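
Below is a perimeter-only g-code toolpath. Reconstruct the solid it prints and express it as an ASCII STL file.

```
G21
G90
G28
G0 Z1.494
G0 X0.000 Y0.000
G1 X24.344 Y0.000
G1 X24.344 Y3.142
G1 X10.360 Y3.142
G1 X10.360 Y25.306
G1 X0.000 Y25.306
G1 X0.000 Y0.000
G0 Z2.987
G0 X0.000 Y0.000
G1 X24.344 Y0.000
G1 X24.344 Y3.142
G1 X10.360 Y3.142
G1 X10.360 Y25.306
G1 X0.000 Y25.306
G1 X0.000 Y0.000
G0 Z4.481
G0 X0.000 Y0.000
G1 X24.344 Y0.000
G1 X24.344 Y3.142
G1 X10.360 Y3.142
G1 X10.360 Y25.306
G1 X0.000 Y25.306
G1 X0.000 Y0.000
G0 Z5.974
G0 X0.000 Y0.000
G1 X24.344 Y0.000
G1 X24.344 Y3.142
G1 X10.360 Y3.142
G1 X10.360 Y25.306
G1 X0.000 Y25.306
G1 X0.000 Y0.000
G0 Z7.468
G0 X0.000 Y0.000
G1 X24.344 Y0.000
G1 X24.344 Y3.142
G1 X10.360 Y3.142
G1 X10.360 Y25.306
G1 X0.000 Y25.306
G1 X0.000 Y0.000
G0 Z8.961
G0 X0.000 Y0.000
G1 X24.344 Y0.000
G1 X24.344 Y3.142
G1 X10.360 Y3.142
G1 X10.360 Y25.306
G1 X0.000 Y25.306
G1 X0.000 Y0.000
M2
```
solid part
  facet normal 0.0000 0.0000 -1.0000
    outer loop
      vertex 24.344 3.142 0.000
      vertex 24.344 0.000 0.000
      vertex 0.000 0.000 0.000
    endloop
  endfacet
  facet normal 0.0000 0.0000 -1.0000
    outer loop
      vertex 10.360 3.142 0.000
      vertex 24.344 3.142 0.000
      vertex 0.000 0.000 0.000
    endloop
  endfacet
  facet normal 0.0000 0.0000 -1.0000
    outer loop
      vertex 10.360 25.306 0.000
      vertex 10.360 3.142 0.000
      vertex 0.000 0.000 0.000
    endloop
  endfacet
  facet normal 0.0000 0.0000 -1.0000
    outer loop
      vertex 0.000 25.306 0.000
      vertex 10.360 25.306 0.000
      vertex 0.000 0.000 0.000
    endloop
  endfacet
  facet normal 0.0000 0.0000 1.0000
    outer loop
      vertex 0.000 0.000 8.961
      vertex 24.344 0.000 8.961
      vertex 24.344 3.142 8.961
    endloop
  endfacet
  facet normal 0.0000 0.0000 1.0000
    outer loop
      vertex 0.000 0.000 8.961
      vertex 24.344 3.142 8.961
      vertex 10.360 3.142 8.961
    endloop
  endfacet
  facet normal 0.0000 0.0000 1.0000
    outer loop
      vertex 0.000 0.000 8.961
      vertex 10.360 3.142 8.961
      vertex 10.360 25.306 8.961
    endloop
  endfacet
  facet normal 0.0000 0.0000 1.0000
    outer loop
      vertex 0.000 0.000 8.961
      vertex 10.360 25.306 8.961
      vertex 0.000 25.306 8.961
    endloop
  endfacet
  facet normal 0.0000 -1.0000 0.0000
    outer loop
      vertex 0.000 0.000 0.000
      vertex 24.344 0.000 0.000
      vertex 24.344 0.000 8.961
    endloop
  endfacet
  facet normal 0.0000 -1.0000 0.0000
    outer loop
      vertex 0.000 0.000 0.000
      vertex 24.344 0.000 8.961
      vertex 0.000 0.000 8.961
    endloop
  endfacet
  facet normal 1.0000 0.0000 0.0000
    outer loop
      vertex 24.344 0.000 0.000
      vertex 24.344 3.142 0.000
      vertex 24.344 3.142 8.961
    endloop
  endfacet
  facet normal 1.0000 0.0000 0.0000
    outer loop
      vertex 24.344 0.000 0.000
      vertex 24.344 3.142 8.961
      vertex 24.344 0.000 8.961
    endloop
  endfacet
  facet normal 0.0000 1.0000 0.0000
    outer loop
      vertex 24.344 3.142 0.000
      vertex 10.360 3.142 0.000
      vertex 10.360 3.142 8.961
    endloop
  endfacet
  facet normal 0.0000 1.0000 0.0000
    outer loop
      vertex 24.344 3.142 0.000
      vertex 10.360 3.142 8.961
      vertex 24.344 3.142 8.961
    endloop
  endfacet
  facet normal 1.0000 0.0000 0.0000
    outer loop
      vertex 10.360 3.142 0.000
      vertex 10.360 25.306 0.000
      vertex 10.360 25.306 8.961
    endloop
  endfacet
  facet normal 1.0000 0.0000 0.0000
    outer loop
      vertex 10.360 3.142 0.000
      vertex 10.360 25.306 8.961
      vertex 10.360 3.142 8.961
    endloop
  endfacet
  facet normal 0.0000 1.0000 0.0000
    outer loop
      vertex 10.360 25.306 0.000
      vertex 0.000 25.306 0.000
      vertex 0.000 25.306 8.961
    endloop
  endfacet
  facet normal 0.0000 1.0000 0.0000
    outer loop
      vertex 10.360 25.306 0.000
      vertex 0.000 25.306 8.961
      vertex 10.360 25.306 8.961
    endloop
  endfacet
  facet normal -1.0000 0.0000 0.0000
    outer loop
      vertex 0.000 25.306 0.000
      vertex 0.000 0.000 0.000
      vertex 0.000 0.000 8.961
    endloop
  endfacet
  facet normal -1.0000 0.0000 0.0000
    outer loop
      vertex 0.000 25.306 0.000
      vertex 0.000 0.000 8.961
      vertex 0.000 25.306 8.961
    endloop
  endfacet
endsolid part

The G0 Z moves step by Δz≈1.494 mm. Every layer's G1 loop is the same polygon, so the solid is a straight extrusion of it from z=0 to z≈8.96. Closing with flat bottom and top caps and triangulating gives 20 facets — an L-shaped prism: outer 24.3 × 25.3 mm, arm thicknesses ≈ 3.14 mm (horizontal) and 10.4 mm (vertical), extruded 8.96 mm in z.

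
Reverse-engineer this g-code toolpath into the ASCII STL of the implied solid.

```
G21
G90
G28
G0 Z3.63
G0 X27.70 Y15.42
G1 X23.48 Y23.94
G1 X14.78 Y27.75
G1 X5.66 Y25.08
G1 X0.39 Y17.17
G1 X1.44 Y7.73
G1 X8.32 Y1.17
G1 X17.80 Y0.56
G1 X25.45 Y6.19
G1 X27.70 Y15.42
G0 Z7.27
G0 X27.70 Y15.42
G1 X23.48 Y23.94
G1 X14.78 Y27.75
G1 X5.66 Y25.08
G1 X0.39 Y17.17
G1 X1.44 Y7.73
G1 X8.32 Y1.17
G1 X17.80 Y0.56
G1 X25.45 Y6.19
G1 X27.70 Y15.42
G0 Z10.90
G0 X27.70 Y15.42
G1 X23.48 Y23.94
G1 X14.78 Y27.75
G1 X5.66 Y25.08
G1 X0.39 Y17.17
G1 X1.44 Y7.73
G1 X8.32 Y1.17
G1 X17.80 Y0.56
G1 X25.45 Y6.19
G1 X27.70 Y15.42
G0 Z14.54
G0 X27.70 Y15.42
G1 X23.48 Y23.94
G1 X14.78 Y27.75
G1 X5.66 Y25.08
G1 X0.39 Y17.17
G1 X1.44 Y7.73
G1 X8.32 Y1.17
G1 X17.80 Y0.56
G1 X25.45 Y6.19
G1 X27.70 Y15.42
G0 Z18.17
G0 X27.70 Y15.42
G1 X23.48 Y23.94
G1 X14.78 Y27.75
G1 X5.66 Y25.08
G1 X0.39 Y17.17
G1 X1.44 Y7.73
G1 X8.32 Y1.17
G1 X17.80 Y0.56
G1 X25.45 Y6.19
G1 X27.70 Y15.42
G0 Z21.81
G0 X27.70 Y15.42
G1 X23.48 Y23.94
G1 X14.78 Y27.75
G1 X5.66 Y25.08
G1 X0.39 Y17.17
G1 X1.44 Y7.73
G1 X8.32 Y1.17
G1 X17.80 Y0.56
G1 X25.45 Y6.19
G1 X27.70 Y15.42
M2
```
solid part
  facet normal 0.0000 0.0000 -1.0000
    outer loop
      vertex 14.78 27.75 0.00
      vertex 23.48 23.94 0.00
      vertex 27.70 15.42 0.00
    endloop
  endfacet
  facet normal 0.0000 0.0000 -1.0000
    outer loop
      vertex 5.66 25.08 0.00
      vertex 14.78 27.75 0.00
      vertex 27.70 15.42 0.00
    endloop
  endfacet
  facet normal 0.0000 0.0000 -1.0000
    outer loop
      vertex 0.39 17.17 0.00
      vertex 5.66 25.08 0.00
      vertex 27.70 15.42 0.00
    endloop
  endfacet
  facet normal 0.0000 0.0000 -1.0000
    outer loop
      vertex 1.44 7.73 0.00
      vertex 0.39 17.17 0.00
      vertex 27.70 15.42 0.00
    endloop
  endfacet
  facet normal 0.0000 0.0000 -1.0000
    outer loop
      vertex 8.32 1.17 0.00
      vertex 1.44 7.73 0.00
      vertex 27.70 15.42 0.00
    endloop
  endfacet
  facet normal 0.0000 0.0000 -1.0000
    outer loop
      vertex 17.80 0.56 0.00
      vertex 8.32 1.17 0.00
      vertex 27.70 15.42 0.00
    endloop
  endfacet
  facet normal 0.0000 0.0000 -1.0000
    outer loop
      vertex 25.45 6.19 0.00
      vertex 17.80 0.56 0.00
      vertex 27.70 15.42 0.00
    endloop
  endfacet
  facet normal 0.0000 0.0000 1.0000
    outer loop
      vertex 27.70 15.42 21.81
      vertex 23.48 23.94 21.81
      vertex 14.78 27.75 21.81
    endloop
  endfacet
  facet normal 0.0000 0.0000 1.0000
    outer loop
      vertex 27.70 15.42 21.81
      vertex 14.78 27.75 21.81
      vertex 5.66 25.08 21.81
    endloop
  endfacet
  facet normal 0.0000 0.0000 1.0000
    outer loop
      vertex 27.70 15.42 21.81
      vertex 5.66 25.08 21.81
      vertex 0.39 17.17 21.81
    endloop
  endfacet
  facet normal 0.0000 0.0000 1.0000
    outer loop
      vertex 27.70 15.42 21.81
      vertex 0.39 17.17 21.81
      vertex 1.44 7.73 21.81
    endloop
  endfacet
  facet normal 0.0000 0.0000 1.0000
    outer loop
      vertex 27.70 15.42 21.81
      vertex 1.44 7.73 21.81
      vertex 8.32 1.17 21.81
    endloop
  endfacet
  facet normal 0.0000 0.0000 1.0000
    outer loop
      vertex 27.70 15.42 21.81
      vertex 8.32 1.17 21.81
      vertex 17.80 0.56 21.81
    endloop
  endfacet
  facet normal 0.0000 0.0000 1.0000
    outer loop
      vertex 27.70 15.42 21.81
      vertex 17.80 0.56 21.81
      vertex 25.45 6.19 21.81
    endloop
  endfacet
  facet normal 0.8961 0.4438 0.0000
    outer loop
      vertex 27.70 15.42 0.00
      vertex 23.48 23.94 0.00
      vertex 23.48 23.94 21.81
    endloop
  endfacet
  facet normal 0.8961 0.4438 0.0000
    outer loop
      vertex 27.70 15.42 0.00
      vertex 23.48 23.94 21.81
      vertex 27.70 15.42 21.81
    endloop
  endfacet
  facet normal 0.4012 0.9160 0.0000
    outer loop
      vertex 23.48 23.94 0.00
      vertex 14.78 27.75 0.00
      vertex 14.78 27.75 21.81
    endloop
  endfacet
  facet normal 0.4012 0.9160 0.0000
    outer loop
      vertex 23.48 23.94 0.00
      vertex 14.78 27.75 21.81
      vertex 23.48 23.94 21.81
    endloop
  endfacet
  facet normal -0.2810 0.9597 0.0000
    outer loop
      vertex 14.78 27.75 0.00
      vertex 5.66 25.08 0.00
      vertex 5.66 25.08 21.81
    endloop
  endfacet
  facet normal -0.2810 0.9597 0.0000
    outer loop
      vertex 14.78 27.75 0.00
      vertex 5.66 25.08 21.81
      vertex 14.78 27.75 21.81
    endloop
  endfacet
  facet normal -0.8322 0.5545 0.0000
    outer loop
      vertex 5.66 25.08 0.00
      vertex 0.39 17.17 0.00
      vertex 0.39 17.17 21.81
    endloop
  endfacet
  facet normal -0.8322 0.5545 0.0000
    outer loop
      vertex 5.66 25.08 0.00
      vertex 0.39 17.17 21.81
      vertex 5.66 25.08 21.81
    endloop
  endfacet
  facet normal -0.9939 -0.1105 0.0000
    outer loop
      vertex 0.39 17.17 0.00
      vertex 1.44 7.73 0.00
      vertex 1.44 7.73 21.81
    endloop
  endfacet
  facet normal -0.9939 -0.1105 0.0000
    outer loop
      vertex 0.39 17.17 0.00
      vertex 1.44 7.73 21.81
      vertex 0.39 17.17 21.81
    endloop
  endfacet
  facet normal -0.6901 -0.7237 0.0000
    outer loop
      vertex 1.44 7.73 0.00
      vertex 8.32 1.17 0.00
      vertex 8.32 1.17 21.81
    endloop
  endfacet
  facet normal -0.6901 -0.7237 0.0000
    outer loop
      vertex 1.44 7.73 0.00
      vertex 8.32 1.17 21.81
      vertex 1.44 7.73 21.81
    endloop
  endfacet
  facet normal -0.0642 -0.9979 0.0000
    outer loop
      vertex 8.32 1.17 0.00
      vertex 17.80 0.56 0.00
      vertex 17.80 0.56 21.81
    endloop
  endfacet
  facet normal -0.0642 -0.9979 0.0000
    outer loop
      vertex 8.32 1.17 0.00
      vertex 17.80 0.56 21.81
      vertex 8.32 1.17 21.81
    endloop
  endfacet
  facet normal 0.5927 -0.8054 0.0000
    outer loop
      vertex 17.80 0.56 0.00
      vertex 25.45 6.19 0.00
      vertex 25.45 6.19 21.81
    endloop
  endfacet
  facet normal 0.5927 -0.8054 0.0000
    outer loop
      vertex 17.80 0.56 0.00
      vertex 25.45 6.19 21.81
      vertex 17.80 0.56 21.81
    endloop
  endfacet
  facet normal 0.9715 -0.2368 0.0000
    outer loop
      vertex 25.45 6.19 0.00
      vertex 27.70 15.42 0.00
      vertex 27.70 15.42 21.81
    endloop
  endfacet
  facet normal 0.9715 -0.2368 0.0000
    outer loop
      vertex 25.45 6.19 0.00
      vertex 27.70 15.42 21.81
      vertex 25.45 6.19 21.81
    endloop
  endfacet
endsolid part

The G0 Z moves step by Δz≈3.63 mm. Every layer's G1 loop is the same polygon, so the solid is a straight extrusion of it from z=0 to z≈21.8. Closing with flat bottom and top caps and triangulating gives 32 facets — a regular 9-sided prism (a cylinder approximated with 9 flat sides), circumscribed radius ≈ 13.9 mm, height ≈ 21.8 mm.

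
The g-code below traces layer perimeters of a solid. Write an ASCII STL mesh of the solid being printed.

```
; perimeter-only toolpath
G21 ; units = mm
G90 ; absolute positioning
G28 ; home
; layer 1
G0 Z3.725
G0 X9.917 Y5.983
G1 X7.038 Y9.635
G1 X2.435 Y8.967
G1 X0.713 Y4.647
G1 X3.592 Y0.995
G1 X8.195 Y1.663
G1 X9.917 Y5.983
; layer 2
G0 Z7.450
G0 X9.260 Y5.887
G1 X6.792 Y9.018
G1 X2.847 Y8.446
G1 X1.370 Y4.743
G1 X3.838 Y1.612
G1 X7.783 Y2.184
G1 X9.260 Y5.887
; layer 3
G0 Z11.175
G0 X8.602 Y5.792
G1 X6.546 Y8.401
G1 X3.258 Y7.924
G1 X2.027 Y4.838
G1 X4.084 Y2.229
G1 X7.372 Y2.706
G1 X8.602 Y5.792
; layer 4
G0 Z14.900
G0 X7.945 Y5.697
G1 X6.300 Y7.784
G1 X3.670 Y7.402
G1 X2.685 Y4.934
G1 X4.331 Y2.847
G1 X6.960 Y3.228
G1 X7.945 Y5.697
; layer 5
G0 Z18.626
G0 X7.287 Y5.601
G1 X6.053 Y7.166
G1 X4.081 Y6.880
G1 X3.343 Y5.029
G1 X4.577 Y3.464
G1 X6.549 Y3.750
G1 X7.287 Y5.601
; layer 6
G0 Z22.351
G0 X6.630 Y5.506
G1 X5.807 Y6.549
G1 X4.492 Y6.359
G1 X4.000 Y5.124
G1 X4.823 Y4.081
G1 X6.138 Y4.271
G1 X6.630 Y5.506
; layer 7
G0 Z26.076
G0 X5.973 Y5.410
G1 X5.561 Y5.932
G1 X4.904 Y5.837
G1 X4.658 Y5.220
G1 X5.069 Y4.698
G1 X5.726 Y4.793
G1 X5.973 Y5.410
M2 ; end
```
solid part
  facet normal 0.0000 0.0000 -1.0000
    outer loop
      vertex 2.024 9.489 0.000
      vertex 7.284 10.252 0.000
      vertex 10.575 6.078 0.000
    endloop
  endfacet
  facet normal 0.0000 0.0000 -1.0000
    outer loop
      vertex 0.055 4.552 0.000
      vertex 2.024 9.489 0.000
      vertex 10.575 6.078 0.000
    endloop
  endfacet
  facet normal 0.0000 0.0000 -1.0000
    outer loop
      vertex 3.346 0.378 0.000
      vertex 0.055 4.552 0.000
      vertex 10.575 6.078 0.000
    endloop
  endfacet
  facet normal 0.0000 0.0000 -1.0000
    outer loop
      vertex 8.606 1.141 0.000
      vertex 3.346 0.378 0.000
      vertex 10.575 6.078 0.000
    endloop
  endfacet
  facet normal 0.7761 0.6119 0.1526
    outer loop
      vertex 10.575 6.078 0.000
      vertex 7.284 10.252 0.000
      vertex 5.315 5.315 29.801
    endloop
  endfacet
  facet normal -0.1419 0.9780 0.1527
    outer loop
      vertex 7.284 10.252 0.000
      vertex 2.024 9.489 0.000
      vertex 5.315 5.315 29.801
    endloop
  endfacet
  facet normal -0.9180 0.3661 0.1527
    outer loop
      vertex 2.024 9.489 0.000
      vertex 0.055 4.552 0.000
      vertex 5.315 5.315 29.801
    endloop
  endfacet
  facet normal -0.7761 -0.6119 0.1526
    outer loop
      vertex 0.055 4.552 0.000
      vertex 3.346 0.378 0.000
      vertex 5.315 5.315 29.801
    endloop
  endfacet
  facet normal 0.1419 -0.9780 0.1527
    outer loop
      vertex 3.346 0.378 0.000
      vertex 8.606 1.141 0.000
      vertex 5.315 5.315 29.801
    endloop
  endfacet
  facet normal 0.9180 -0.3661 0.1527
    outer loop
      vertex 8.606 1.141 0.000
      vertex 10.575 6.078 0.000
      vertex 5.315 5.315 29.801
    endloop
  endfacet
endsolid part

The G0 Z moves step by Δz≈3.725 mm. The G1 loops shrink linearly with z, so the solid tapers from its base footprint up to z≈29.8. Closing with a flat bottom cap and the tapered top and triangulating gives 10 facets — a regular 6-sided pyramid, base circumscribed radius ≈ 5.32 mm, apex at z ≈ 29.8 mm.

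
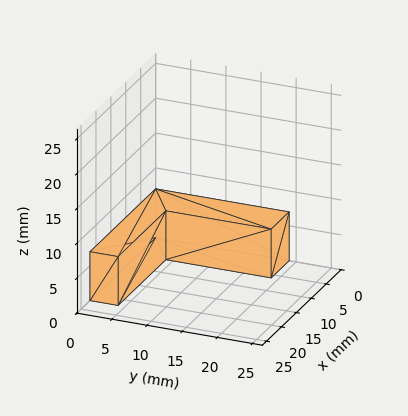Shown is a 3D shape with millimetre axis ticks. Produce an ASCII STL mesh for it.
Reading the render: the shape is an L-shaped prism: outer 22 × 19 mm, arm thicknesses ≈ 4 mm (horizontal) and 6 mm (vertical), extruded 7 mm in z (dimensions read to the nearest mm from the axis ticks). For the STL, each face is triangulated and given an outward normal.

solid part
  facet normal 0.0000 0.0000 -1.0000
    outer loop
      vertex 22.000 4.000 0.000
      vertex 22.000 0.000 0.000
      vertex 0.000 0.000 0.000
    endloop
  endfacet
  facet normal 0.0000 0.0000 -1.0000
    outer loop
      vertex 6.000 4.000 0.000
      vertex 22.000 4.000 0.000
      vertex 0.000 0.000 0.000
    endloop
  endfacet
  facet normal 0.0000 0.0000 -1.0000
    outer loop
      vertex 6.000 19.000 0.000
      vertex 6.000 4.000 0.000
      vertex 0.000 0.000 0.000
    endloop
  endfacet
  facet normal 0.0000 0.0000 -1.0000
    outer loop
      vertex 0.000 19.000 0.000
      vertex 6.000 19.000 0.000
      vertex 0.000 0.000 0.000
    endloop
  endfacet
  facet normal 0.0000 0.0000 1.0000
    outer loop
      vertex 0.000 0.000 7.000
      vertex 22.000 0.000 7.000
      vertex 22.000 4.000 7.000
    endloop
  endfacet
  facet normal 0.0000 0.0000 1.0000
    outer loop
      vertex 0.000 0.000 7.000
      vertex 22.000 4.000 7.000
      vertex 6.000 4.000 7.000
    endloop
  endfacet
  facet normal 0.0000 0.0000 1.0000
    outer loop
      vertex 0.000 0.000 7.000
      vertex 6.000 4.000 7.000
      vertex 6.000 19.000 7.000
    endloop
  endfacet
  facet normal 0.0000 0.0000 1.0000
    outer loop
      vertex 0.000 0.000 7.000
      vertex 6.000 19.000 7.000
      vertex 0.000 19.000 7.000
    endloop
  endfacet
  facet normal 0.0000 -1.0000 0.0000
    outer loop
      vertex 0.000 0.000 0.000
      vertex 22.000 0.000 0.000
      vertex 22.000 0.000 7.000
    endloop
  endfacet
  facet normal 0.0000 -1.0000 0.0000
    outer loop
      vertex 0.000 0.000 0.000
      vertex 22.000 0.000 7.000
      vertex 0.000 0.000 7.000
    endloop
  endfacet
  facet normal 1.0000 0.0000 0.0000
    outer loop
      vertex 22.000 0.000 0.000
      vertex 22.000 4.000 0.000
      vertex 22.000 4.000 7.000
    endloop
  endfacet
  facet normal 1.0000 0.0000 0.0000
    outer loop
      vertex 22.000 0.000 0.000
      vertex 22.000 4.000 7.000
      vertex 22.000 0.000 7.000
    endloop
  endfacet
  facet normal 0.0000 1.0000 0.0000
    outer loop
      vertex 22.000 4.000 0.000
      vertex 6.000 4.000 0.000
      vertex 6.000 4.000 7.000
    endloop
  endfacet
  facet normal 0.0000 1.0000 0.0000
    outer loop
      vertex 22.000 4.000 0.000
      vertex 6.000 4.000 7.000
      vertex 22.000 4.000 7.000
    endloop
  endfacet
  facet normal 1.0000 0.0000 0.0000
    outer loop
      vertex 6.000 4.000 0.000
      vertex 6.000 19.000 0.000
      vertex 6.000 19.000 7.000
    endloop
  endfacet
  facet normal 1.0000 0.0000 0.0000
    outer loop
      vertex 6.000 4.000 0.000
      vertex 6.000 19.000 7.000
      vertex 6.000 4.000 7.000
    endloop
  endfacet
  facet normal 0.0000 1.0000 0.0000
    outer loop
      vertex 6.000 19.000 0.000
      vertex 0.000 19.000 0.000
      vertex 0.000 19.000 7.000
    endloop
  endfacet
  facet normal 0.0000 1.0000 0.0000
    outer loop
      vertex 6.000 19.000 0.000
      vertex 0.000 19.000 7.000
      vertex 6.000 19.000 7.000
    endloop
  endfacet
  facet normal -1.0000 0.0000 0.0000
    outer loop
      vertex 0.000 19.000 0.000
      vertex 0.000 0.000 0.000
      vertex 0.000 0.000 7.000
    endloop
  endfacet
  facet normal -1.0000 0.0000 0.0000
    outer loop
      vertex 0.000 19.000 0.000
      vertex 0.000 0.000 7.000
      vertex 0.000 19.000 7.000
    endloop
  endfacet
endsolid part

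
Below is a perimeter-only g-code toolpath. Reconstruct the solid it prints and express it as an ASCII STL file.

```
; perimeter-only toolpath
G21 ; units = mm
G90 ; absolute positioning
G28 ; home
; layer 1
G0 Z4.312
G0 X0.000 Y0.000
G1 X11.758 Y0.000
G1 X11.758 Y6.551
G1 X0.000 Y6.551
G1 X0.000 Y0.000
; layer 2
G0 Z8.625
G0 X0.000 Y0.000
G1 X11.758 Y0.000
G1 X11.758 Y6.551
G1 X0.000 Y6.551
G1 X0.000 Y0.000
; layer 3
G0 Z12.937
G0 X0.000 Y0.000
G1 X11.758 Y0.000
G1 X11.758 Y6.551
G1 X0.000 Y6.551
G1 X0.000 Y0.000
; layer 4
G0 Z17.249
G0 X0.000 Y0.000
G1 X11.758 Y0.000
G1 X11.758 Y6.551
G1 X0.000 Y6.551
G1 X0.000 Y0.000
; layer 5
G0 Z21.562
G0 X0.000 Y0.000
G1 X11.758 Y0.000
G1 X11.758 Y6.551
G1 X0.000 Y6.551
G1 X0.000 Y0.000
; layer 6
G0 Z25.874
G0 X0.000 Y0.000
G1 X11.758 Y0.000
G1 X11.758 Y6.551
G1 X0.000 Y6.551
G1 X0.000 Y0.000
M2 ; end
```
solid part
  facet normal 0.0000 0.0000 -1.0000
    outer loop
      vertex 11.758 6.551 0.000
      vertex 11.758 0.000 0.000
      vertex 0.000 0.000 0.000
    endloop
  endfacet
  facet normal 0.0000 0.0000 -1.0000
    outer loop
      vertex 0.000 6.551 0.000
      vertex 11.758 6.551 0.000
      vertex 0.000 0.000 0.000
    endloop
  endfacet
  facet normal 0.0000 0.0000 1.0000
    outer loop
      vertex 0.000 0.000 25.874
      vertex 11.758 0.000 25.874
      vertex 11.758 6.551 25.874
    endloop
  endfacet
  facet normal 0.0000 0.0000 1.0000
    outer loop
      vertex 0.000 0.000 25.874
      vertex 11.758 6.551 25.874
      vertex 0.000 6.551 25.874
    endloop
  endfacet
  facet normal 0.0000 -1.0000 0.0000
    outer loop
      vertex 0.000 0.000 0.000
      vertex 11.758 0.000 0.000
      vertex 11.758 0.000 25.874
    endloop
  endfacet
  facet normal 0.0000 -1.0000 0.0000
    outer loop
      vertex 0.000 0.000 0.000
      vertex 11.758 0.000 25.874
      vertex 0.000 0.000 25.874
    endloop
  endfacet
  facet normal 0.0000 1.0000 0.0000
    outer loop
      vertex 11.758 6.551 25.874
      vertex 11.758 6.551 0.000
      vertex 0.000 6.551 0.000
    endloop
  endfacet
  facet normal 0.0000 1.0000 0.0000
    outer loop
      vertex 0.000 6.551 25.874
      vertex 11.758 6.551 25.874
      vertex 0.000 6.551 0.000
    endloop
  endfacet
  facet normal -1.0000 0.0000 0.0000
    outer loop
      vertex 0.000 6.551 25.874
      vertex 0.000 6.551 0.000
      vertex 0.000 0.000 0.000
    endloop
  endfacet
  facet normal -1.0000 0.0000 0.0000
    outer loop
      vertex 0.000 0.000 25.874
      vertex 0.000 6.551 25.874
      vertex 0.000 0.000 0.000
    endloop
  endfacet
  facet normal 1.0000 0.0000 0.0000
    outer loop
      vertex 11.758 0.000 0.000
      vertex 11.758 6.551 0.000
      vertex 11.758 6.551 25.874
    endloop
  endfacet
  facet normal 1.0000 0.0000 0.0000
    outer loop
      vertex 11.758 0.000 0.000
      vertex 11.758 6.551 25.874
      vertex 11.758 0.000 25.874
    endloop
  endfacet
endsolid part

The G0 Z moves step by Δz≈4.312 mm. Every layer's G1 loop is the same polygon, so the solid is a straight extrusion of it from z=0 to z≈25.9. Closing with flat bottom and top caps and triangulating gives 12 facets — a rectangular box, roughly 11.8 × 6.55 mm footprint and 25.9 mm tall.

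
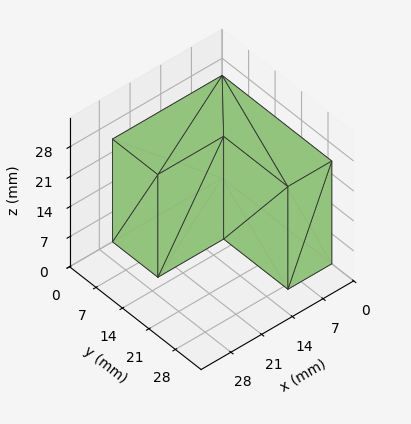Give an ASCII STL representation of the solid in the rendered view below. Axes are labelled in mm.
Reading the render: the shape is an L-shaped prism: outer 25 × 29 mm, arm thicknesses ≈ 12 mm (horizontal) and 10 mm (vertical), extruded 24 mm in z (dimensions read to the nearest mm from the axis ticks). For the STL, each face is triangulated and given an outward normal.

solid part
  facet normal 0.0000 0.0000 -1.0000
    outer loop
      vertex 25.00 12.00 0.00
      vertex 25.00 0.00 0.00
      vertex 0.00 0.00 0.00
    endloop
  endfacet
  facet normal 0.0000 0.0000 -1.0000
    outer loop
      vertex 10.00 12.00 0.00
      vertex 25.00 12.00 0.00
      vertex 0.00 0.00 0.00
    endloop
  endfacet
  facet normal 0.0000 0.0000 -1.0000
    outer loop
      vertex 10.00 29.00 0.00
      vertex 10.00 12.00 0.00
      vertex 0.00 0.00 0.00
    endloop
  endfacet
  facet normal 0.0000 0.0000 -1.0000
    outer loop
      vertex 0.00 29.00 0.00
      vertex 10.00 29.00 0.00
      vertex 0.00 0.00 0.00
    endloop
  endfacet
  facet normal 0.0000 0.0000 1.0000
    outer loop
      vertex 0.00 0.00 24.00
      vertex 25.00 0.00 24.00
      vertex 25.00 12.00 24.00
    endloop
  endfacet
  facet normal 0.0000 0.0000 1.0000
    outer loop
      vertex 0.00 0.00 24.00
      vertex 25.00 12.00 24.00
      vertex 10.00 12.00 24.00
    endloop
  endfacet
  facet normal 0.0000 0.0000 1.0000
    outer loop
      vertex 0.00 0.00 24.00
      vertex 10.00 12.00 24.00
      vertex 10.00 29.00 24.00
    endloop
  endfacet
  facet normal 0.0000 0.0000 1.0000
    outer loop
      vertex 0.00 0.00 24.00
      vertex 10.00 29.00 24.00
      vertex 0.00 29.00 24.00
    endloop
  endfacet
  facet normal 0.0000 -1.0000 0.0000
    outer loop
      vertex 0.00 0.00 0.00
      vertex 25.00 0.00 0.00
      vertex 25.00 0.00 24.00
    endloop
  endfacet
  facet normal 0.0000 -1.0000 0.0000
    outer loop
      vertex 0.00 0.00 0.00
      vertex 25.00 0.00 24.00
      vertex 0.00 0.00 24.00
    endloop
  endfacet
  facet normal 1.0000 0.0000 0.0000
    outer loop
      vertex 25.00 0.00 0.00
      vertex 25.00 12.00 0.00
      vertex 25.00 12.00 24.00
    endloop
  endfacet
  facet normal 1.0000 0.0000 0.0000
    outer loop
      vertex 25.00 0.00 0.00
      vertex 25.00 12.00 24.00
      vertex 25.00 0.00 24.00
    endloop
  endfacet
  facet normal 0.0000 1.0000 0.0000
    outer loop
      vertex 25.00 12.00 0.00
      vertex 10.00 12.00 0.00
      vertex 10.00 12.00 24.00
    endloop
  endfacet
  facet normal 0.0000 1.0000 0.0000
    outer loop
      vertex 25.00 12.00 0.00
      vertex 10.00 12.00 24.00
      vertex 25.00 12.00 24.00
    endloop
  endfacet
  facet normal 1.0000 0.0000 0.0000
    outer loop
      vertex 10.00 12.00 0.00
      vertex 10.00 29.00 0.00
      vertex 10.00 29.00 24.00
    endloop
  endfacet
  facet normal 1.0000 0.0000 0.0000
    outer loop
      vertex 10.00 12.00 0.00
      vertex 10.00 29.00 24.00
      vertex 10.00 12.00 24.00
    endloop
  endfacet
  facet normal 0.0000 1.0000 0.0000
    outer loop
      vertex 10.00 29.00 0.00
      vertex 0.00 29.00 0.00
      vertex 0.00 29.00 24.00
    endloop
  endfacet
  facet normal 0.0000 1.0000 0.0000
    outer loop
      vertex 10.00 29.00 0.00
      vertex 0.00 29.00 24.00
      vertex 10.00 29.00 24.00
    endloop
  endfacet
  facet normal -1.0000 0.0000 0.0000
    outer loop
      vertex 0.00 29.00 0.00
      vertex 0.00 0.00 0.00
      vertex 0.00 0.00 24.00
    endloop
  endfacet
  facet normal -1.0000 0.0000 0.0000
    outer loop
      vertex 0.00 29.00 0.00
      vertex 0.00 0.00 24.00
      vertex 0.00 29.00 24.00
    endloop
  endfacet
endsolid part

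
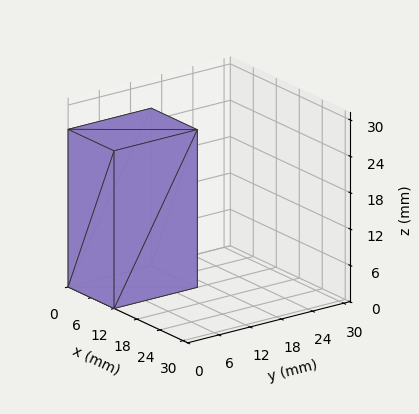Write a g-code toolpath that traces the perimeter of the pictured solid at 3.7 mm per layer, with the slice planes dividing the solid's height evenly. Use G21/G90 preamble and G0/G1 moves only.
Reading the render: the shape is a rectangular box, roughly 12 × 16 mm footprint and 26 mm tall (dimensions read to the nearest mm from the axis ticks). For the g-code, the solid's height is divided into equal slices at the stated Δz and each level perimeter traced with G1 moves after a G0 lift.

; perimeter-only toolpath
G21 ; units = mm
G90 ; absolute positioning
G28 ; home
; layer 1
G0 Z3.7
G0 X0.0 Y0.0
G1 X12.0 Y0.0
G1 X12.0 Y16.0
G1 X0.0 Y16.0
G1 X0.0 Y0.0
; layer 2
G0 Z7.4
G0 X0.0 Y0.0
G1 X12.0 Y0.0
G1 X12.0 Y16.0
G1 X0.0 Y16.0
G1 X0.0 Y0.0
; layer 3
G0 Z11.1
G0 X0.0 Y0.0
G1 X12.0 Y0.0
G1 X12.0 Y16.0
G1 X0.0 Y16.0
G1 X0.0 Y0.0
; layer 4
G0 Z14.9
G0 X0.0 Y0.0
G1 X12.0 Y0.0
G1 X12.0 Y16.0
G1 X0.0 Y16.0
G1 X0.0 Y0.0
; layer 5
G0 Z18.6
G0 X0.0 Y0.0
G1 X12.0 Y0.0
G1 X12.0 Y16.0
G1 X0.0 Y16.0
G1 X0.0 Y0.0
; layer 6
G0 Z22.3
G0 X0.0 Y0.0
G1 X12.0 Y0.0
G1 X12.0 Y16.0
G1 X0.0 Y16.0
G1 X0.0 Y0.0
; layer 7
G0 Z26.0
G0 X0.0 Y0.0
G1 X12.0 Y0.0
G1 X12.0 Y16.0
G1 X0.0 Y16.0
G1 X0.0 Y0.0
M2 ; end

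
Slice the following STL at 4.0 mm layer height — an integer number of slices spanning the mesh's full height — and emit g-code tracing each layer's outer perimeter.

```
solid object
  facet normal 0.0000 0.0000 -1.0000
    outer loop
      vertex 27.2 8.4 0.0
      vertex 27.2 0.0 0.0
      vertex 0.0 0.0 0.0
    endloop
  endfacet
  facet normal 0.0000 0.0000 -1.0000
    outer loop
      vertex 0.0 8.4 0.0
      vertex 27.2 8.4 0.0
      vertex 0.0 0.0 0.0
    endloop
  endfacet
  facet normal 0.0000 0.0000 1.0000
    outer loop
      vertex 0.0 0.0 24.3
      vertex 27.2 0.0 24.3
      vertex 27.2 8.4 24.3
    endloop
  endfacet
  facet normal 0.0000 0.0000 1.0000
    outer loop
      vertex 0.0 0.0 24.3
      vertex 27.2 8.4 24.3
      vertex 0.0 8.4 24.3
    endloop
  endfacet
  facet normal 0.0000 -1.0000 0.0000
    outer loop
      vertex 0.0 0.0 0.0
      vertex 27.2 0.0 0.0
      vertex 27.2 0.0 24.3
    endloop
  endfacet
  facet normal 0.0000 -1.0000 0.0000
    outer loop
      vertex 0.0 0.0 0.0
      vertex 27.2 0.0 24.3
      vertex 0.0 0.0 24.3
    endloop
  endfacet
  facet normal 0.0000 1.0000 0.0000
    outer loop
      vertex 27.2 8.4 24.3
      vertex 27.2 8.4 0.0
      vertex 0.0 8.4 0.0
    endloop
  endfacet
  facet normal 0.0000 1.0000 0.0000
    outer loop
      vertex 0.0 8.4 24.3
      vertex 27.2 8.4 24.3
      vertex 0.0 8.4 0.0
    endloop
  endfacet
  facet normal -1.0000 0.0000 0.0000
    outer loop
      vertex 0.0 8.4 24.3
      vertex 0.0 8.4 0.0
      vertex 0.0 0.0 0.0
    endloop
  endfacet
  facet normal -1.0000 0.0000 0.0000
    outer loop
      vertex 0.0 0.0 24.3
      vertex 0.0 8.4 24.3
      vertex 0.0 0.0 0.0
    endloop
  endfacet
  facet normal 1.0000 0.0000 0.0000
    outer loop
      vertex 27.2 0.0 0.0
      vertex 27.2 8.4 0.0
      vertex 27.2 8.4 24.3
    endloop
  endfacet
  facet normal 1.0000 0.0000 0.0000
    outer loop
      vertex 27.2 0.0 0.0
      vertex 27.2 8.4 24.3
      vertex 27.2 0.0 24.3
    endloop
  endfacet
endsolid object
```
; perimeter-only toolpath
G21 ; units = mm
G90 ; absolute positioning
G28 ; home
; layer 1
G0 Z4.0
G0 X0.0 Y0.0
G1 X27.2 Y0.0
G1 X27.2 Y8.4
G1 X0.0 Y8.4
G1 X0.0 Y0.0
; layer 2
G0 Z8.1
G0 X0.0 Y0.0
G1 X27.2 Y0.0
G1 X27.2 Y8.4
G1 X0.0 Y8.4
G1 X0.0 Y0.0
; layer 3
G0 Z12.1
G0 X0.0 Y0.0
G1 X27.2 Y0.0
G1 X27.2 Y8.4
G1 X0.0 Y8.4
G1 X0.0 Y0.0
; layer 4
G0 Z16.2
G0 X0.0 Y0.0
G1 X27.2 Y0.0
G1 X27.2 Y8.4
G1 X0.0 Y8.4
G1 X0.0 Y0.0
; layer 5
G0 Z20.2
G0 X0.0 Y0.0
G1 X27.2 Y0.0
G1 X27.2 Y8.4
G1 X0.0 Y8.4
G1 X0.0 Y0.0
; layer 6
G0 Z24.3
G0 X0.0 Y0.0
G1 X27.2 Y0.0
G1 X27.2 Y8.4
G1 X0.0 Y8.4
G1 X0.0 Y0.0
M2 ; end

The solid is a rectangular box, roughly 27.2 × 8.4 mm footprint and 24.3 mm tall. Slicing at Δz = 4.0 mm — 6 equal slices spanning the solid's height, so layer i sits at z = i·h/6 — gives 6 non-empty perimeters. Each is a 4-segment closed polygon; G0 lifts to the layer z and rapids to the start vertex, then G1 traces the edges.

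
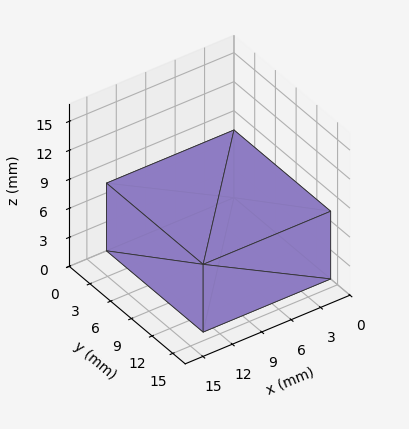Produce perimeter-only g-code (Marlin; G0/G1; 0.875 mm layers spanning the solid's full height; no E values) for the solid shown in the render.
Reading the render: the shape is a rectangular box, roughly 13 × 14 mm footprint and 7 mm tall (dimensions read to the nearest mm from the axis ticks). For the g-code, the solid's height is divided into equal slices at the stated Δz and each level perimeter traced with G1 moves after a G0 lift.

; perimeter-only toolpath
G21 ; units = mm
G90 ; absolute positioning
G28 ; home
; layer 1
G0 Z0.875
G0 X0.000 Y0.000
G1 X13.000 Y0.000
G1 X13.000 Y14.000
G1 X0.000 Y14.000
G1 X0.000 Y0.000
; layer 2
G0 Z1.750
G0 X0.000 Y0.000
G1 X13.000 Y0.000
G1 X13.000 Y14.000
G1 X0.000 Y14.000
G1 X0.000 Y0.000
; layer 3
G0 Z2.625
G0 X0.000 Y0.000
G1 X13.000 Y0.000
G1 X13.000 Y14.000
G1 X0.000 Y14.000
G1 X0.000 Y0.000
; layer 4
G0 Z3.500
G0 X0.000 Y0.000
G1 X13.000 Y0.000
G1 X13.000 Y14.000
G1 X0.000 Y14.000
G1 X0.000 Y0.000
; layer 5
G0 Z4.375
G0 X0.000 Y0.000
G1 X13.000 Y0.000
G1 X13.000 Y14.000
G1 X0.000 Y14.000
G1 X0.000 Y0.000
; layer 6
G0 Z5.250
G0 X0.000 Y0.000
G1 X13.000 Y0.000
G1 X13.000 Y14.000
G1 X0.000 Y14.000
G1 X0.000 Y0.000
; layer 7
G0 Z6.125
G0 X0.000 Y0.000
G1 X13.000 Y0.000
G1 X13.000 Y14.000
G1 X0.000 Y14.000
G1 X0.000 Y0.000
; layer 8
G0 Z7.000
G0 X0.000 Y0.000
G1 X13.000 Y0.000
G1 X13.000 Y14.000
G1 X0.000 Y14.000
G1 X0.000 Y0.000
M2 ; end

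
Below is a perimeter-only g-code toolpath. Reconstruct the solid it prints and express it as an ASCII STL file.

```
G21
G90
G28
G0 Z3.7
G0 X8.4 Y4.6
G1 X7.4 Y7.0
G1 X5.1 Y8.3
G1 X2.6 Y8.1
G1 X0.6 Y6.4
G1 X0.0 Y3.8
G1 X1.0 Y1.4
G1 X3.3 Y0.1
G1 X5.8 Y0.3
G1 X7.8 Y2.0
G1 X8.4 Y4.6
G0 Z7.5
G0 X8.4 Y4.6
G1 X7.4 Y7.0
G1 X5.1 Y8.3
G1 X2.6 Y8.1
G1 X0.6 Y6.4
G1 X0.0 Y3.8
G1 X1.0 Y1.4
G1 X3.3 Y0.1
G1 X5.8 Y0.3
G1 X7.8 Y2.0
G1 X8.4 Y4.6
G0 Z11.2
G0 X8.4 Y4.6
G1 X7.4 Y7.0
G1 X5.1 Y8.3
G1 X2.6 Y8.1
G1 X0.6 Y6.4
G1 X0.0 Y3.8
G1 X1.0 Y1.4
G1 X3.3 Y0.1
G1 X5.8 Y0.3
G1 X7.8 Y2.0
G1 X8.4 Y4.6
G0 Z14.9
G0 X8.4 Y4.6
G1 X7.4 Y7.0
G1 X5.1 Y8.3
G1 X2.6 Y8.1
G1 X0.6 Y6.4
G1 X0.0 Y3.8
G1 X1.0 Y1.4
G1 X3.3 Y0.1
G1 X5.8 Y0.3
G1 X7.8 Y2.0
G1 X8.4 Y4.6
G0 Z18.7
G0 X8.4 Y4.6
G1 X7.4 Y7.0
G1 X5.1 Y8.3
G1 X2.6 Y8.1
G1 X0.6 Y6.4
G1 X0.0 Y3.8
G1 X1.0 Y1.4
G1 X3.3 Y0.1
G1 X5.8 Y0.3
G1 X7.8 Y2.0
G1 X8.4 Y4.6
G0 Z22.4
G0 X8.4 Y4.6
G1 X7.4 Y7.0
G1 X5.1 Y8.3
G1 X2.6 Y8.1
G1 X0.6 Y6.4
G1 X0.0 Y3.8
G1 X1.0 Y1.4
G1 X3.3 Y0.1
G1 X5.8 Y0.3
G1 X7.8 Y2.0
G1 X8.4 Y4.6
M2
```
solid part
  facet normal 0.0000 0.0000 -1.0000
    outer loop
      vertex 5.1 8.3 0.0
      vertex 7.4 7.0 0.0
      vertex 8.4 4.6 0.0
    endloop
  endfacet
  facet normal 0.0000 0.0000 -1.0000
    outer loop
      vertex 2.6 8.1 0.0
      vertex 5.1 8.3 0.0
      vertex 8.4 4.6 0.0
    endloop
  endfacet
  facet normal 0.0000 0.0000 -1.0000
    outer loop
      vertex 0.6 6.4 0.0
      vertex 2.6 8.1 0.0
      vertex 8.4 4.6 0.0
    endloop
  endfacet
  facet normal 0.0000 0.0000 -1.0000
    outer loop
      vertex 0.0 3.8 0.0
      vertex 0.6 6.4 0.0
      vertex 8.4 4.6 0.0
    endloop
  endfacet
  facet normal 0.0000 0.0000 -1.0000
    outer loop
      vertex 1.0 1.4 0.0
      vertex 0.0 3.8 0.0
      vertex 8.4 4.6 0.0
    endloop
  endfacet
  facet normal 0.0000 0.0000 -1.0000
    outer loop
      vertex 3.3 0.1 0.0
      vertex 1.0 1.4 0.0
      vertex 8.4 4.6 0.0
    endloop
  endfacet
  facet normal 0.0000 0.0000 -1.0000
    outer loop
      vertex 5.8 0.3 0.0
      vertex 3.3 0.1 0.0
      vertex 8.4 4.6 0.0
    endloop
  endfacet
  facet normal 0.0000 0.0000 -1.0000
    outer loop
      vertex 7.8 2.0 0.0
      vertex 5.8 0.3 0.0
      vertex 8.4 4.6 0.0
    endloop
  endfacet
  facet normal 0.0000 0.0000 1.0000
    outer loop
      vertex 8.4 4.6 22.4
      vertex 7.4 7.0 22.4
      vertex 5.1 8.3 22.4
    endloop
  endfacet
  facet normal 0.0000 0.0000 1.0000
    outer loop
      vertex 8.4 4.6 22.4
      vertex 5.1 8.3 22.4
      vertex 2.6 8.1 22.4
    endloop
  endfacet
  facet normal 0.0000 0.0000 1.0000
    outer loop
      vertex 8.4 4.6 22.4
      vertex 2.6 8.1 22.4
      vertex 0.6 6.4 22.4
    endloop
  endfacet
  facet normal 0.0000 0.0000 1.0000
    outer loop
      vertex 8.4 4.6 22.4
      vertex 0.6 6.4 22.4
      vertex 0.0 3.8 22.4
    endloop
  endfacet
  facet normal 0.0000 0.0000 1.0000
    outer loop
      vertex 8.4 4.6 22.4
      vertex 0.0 3.8 22.4
      vertex 1.0 1.4 22.4
    endloop
  endfacet
  facet normal 0.0000 0.0000 1.0000
    outer loop
      vertex 8.4 4.6 22.4
      vertex 1.0 1.4 22.4
      vertex 3.3 0.1 22.4
    endloop
  endfacet
  facet normal 0.0000 0.0000 1.0000
    outer loop
      vertex 8.4 4.6 22.4
      vertex 3.3 0.1 22.4
      vertex 5.8 0.3 22.4
    endloop
  endfacet
  facet normal 0.0000 0.0000 1.0000
    outer loop
      vertex 8.4 4.6 22.4
      vertex 5.8 0.3 22.4
      vertex 7.8 2.0 22.4
    endloop
  endfacet
  facet normal 0.9231 0.3846 0.0000
    outer loop
      vertex 8.4 4.6 0.0
      vertex 7.4 7.0 0.0
      vertex 7.4 7.0 22.4
    endloop
  endfacet
  facet normal 0.9231 0.3846 0.0000
    outer loop
      vertex 8.4 4.6 0.0
      vertex 7.4 7.0 22.4
      vertex 8.4 4.6 22.4
    endloop
  endfacet
  facet normal 0.4921 0.8706 0.0000
    outer loop
      vertex 7.4 7.0 0.0
      vertex 5.1 8.3 0.0
      vertex 5.1 8.3 22.4
    endloop
  endfacet
  facet normal 0.4921 0.8706 0.0000
    outer loop
      vertex 7.4 7.0 0.0
      vertex 5.1 8.3 22.4
      vertex 7.4 7.0 22.4
    endloop
  endfacet
  facet normal -0.0797 0.9968 0.0000
    outer loop
      vertex 5.1 8.3 0.0
      vertex 2.6 8.1 0.0
      vertex 2.6 8.1 22.4
    endloop
  endfacet
  facet normal -0.0797 0.9968 0.0000
    outer loop
      vertex 5.1 8.3 0.0
      vertex 2.6 8.1 22.4
      vertex 5.1 8.3 22.4
    endloop
  endfacet
  facet normal -0.6476 0.7619 0.0000
    outer loop
      vertex 2.6 8.1 0.0
      vertex 0.6 6.4 0.0
      vertex 0.6 6.4 22.4
    endloop
  endfacet
  facet normal -0.6476 0.7619 0.0000
    outer loop
      vertex 2.6 8.1 0.0
      vertex 0.6 6.4 22.4
      vertex 2.6 8.1 22.4
    endloop
  endfacet
  facet normal -0.9744 0.2249 0.0000
    outer loop
      vertex 0.6 6.4 0.0
      vertex 0.0 3.8 0.0
      vertex 0.0 3.8 22.4
    endloop
  endfacet
  facet normal -0.9744 0.2249 0.0000
    outer loop
      vertex 0.6 6.4 0.0
      vertex 0.0 3.8 22.4
      vertex 0.6 6.4 22.4
    endloop
  endfacet
  facet normal -0.9231 -0.3846 0.0000
    outer loop
      vertex 0.0 3.8 0.0
      vertex 1.0 1.4 0.0
      vertex 1.0 1.4 22.4
    endloop
  endfacet
  facet normal -0.9231 -0.3846 0.0000
    outer loop
      vertex 0.0 3.8 0.0
      vertex 1.0 1.4 22.4
      vertex 0.0 3.8 22.4
    endloop
  endfacet
  facet normal -0.4921 -0.8706 0.0000
    outer loop
      vertex 1.0 1.4 0.0
      vertex 3.3 0.1 0.0
      vertex 3.3 0.1 22.4
    endloop
  endfacet
  facet normal -0.4921 -0.8706 0.0000
    outer loop
      vertex 1.0 1.4 0.0
      vertex 3.3 0.1 22.4
      vertex 1.0 1.4 22.4
    endloop
  endfacet
  facet normal 0.0797 -0.9968 0.0000
    outer loop
      vertex 3.3 0.1 0.0
      vertex 5.8 0.3 0.0
      vertex 5.8 0.3 22.4
    endloop
  endfacet
  facet normal 0.0797 -0.9968 0.0000
    outer loop
      vertex 3.3 0.1 0.0
      vertex 5.8 0.3 22.4
      vertex 3.3 0.1 22.4
    endloop
  endfacet
  facet normal 0.6476 -0.7619 0.0000
    outer loop
      vertex 5.8 0.3 0.0
      vertex 7.8 2.0 0.0
      vertex 7.8 2.0 22.4
    endloop
  endfacet
  facet normal 0.6476 -0.7619 0.0000
    outer loop
      vertex 5.8 0.3 0.0
      vertex 7.8 2.0 22.4
      vertex 5.8 0.3 22.4
    endloop
  endfacet
  facet normal 0.9744 -0.2249 0.0000
    outer loop
      vertex 7.8 2.0 0.0
      vertex 8.4 4.6 0.0
      vertex 8.4 4.6 22.4
    endloop
  endfacet
  facet normal 0.9744 -0.2249 0.0000
    outer loop
      vertex 7.8 2.0 0.0
      vertex 8.4 4.6 22.4
      vertex 7.8 2.0 22.4
    endloop
  endfacet
endsolid part

The G0 Z moves step by Δz≈3.7 mm. Every layer's G1 loop is the same polygon, so the solid is a straight extrusion of it from z=0 to z≈22.4. Closing with flat bottom and top caps and triangulating gives 36 facets — a regular 10-sided prism (a cylinder approximated with 10 flat sides), circumscribed radius ≈ 4.2 mm, height ≈ 22.4 mm.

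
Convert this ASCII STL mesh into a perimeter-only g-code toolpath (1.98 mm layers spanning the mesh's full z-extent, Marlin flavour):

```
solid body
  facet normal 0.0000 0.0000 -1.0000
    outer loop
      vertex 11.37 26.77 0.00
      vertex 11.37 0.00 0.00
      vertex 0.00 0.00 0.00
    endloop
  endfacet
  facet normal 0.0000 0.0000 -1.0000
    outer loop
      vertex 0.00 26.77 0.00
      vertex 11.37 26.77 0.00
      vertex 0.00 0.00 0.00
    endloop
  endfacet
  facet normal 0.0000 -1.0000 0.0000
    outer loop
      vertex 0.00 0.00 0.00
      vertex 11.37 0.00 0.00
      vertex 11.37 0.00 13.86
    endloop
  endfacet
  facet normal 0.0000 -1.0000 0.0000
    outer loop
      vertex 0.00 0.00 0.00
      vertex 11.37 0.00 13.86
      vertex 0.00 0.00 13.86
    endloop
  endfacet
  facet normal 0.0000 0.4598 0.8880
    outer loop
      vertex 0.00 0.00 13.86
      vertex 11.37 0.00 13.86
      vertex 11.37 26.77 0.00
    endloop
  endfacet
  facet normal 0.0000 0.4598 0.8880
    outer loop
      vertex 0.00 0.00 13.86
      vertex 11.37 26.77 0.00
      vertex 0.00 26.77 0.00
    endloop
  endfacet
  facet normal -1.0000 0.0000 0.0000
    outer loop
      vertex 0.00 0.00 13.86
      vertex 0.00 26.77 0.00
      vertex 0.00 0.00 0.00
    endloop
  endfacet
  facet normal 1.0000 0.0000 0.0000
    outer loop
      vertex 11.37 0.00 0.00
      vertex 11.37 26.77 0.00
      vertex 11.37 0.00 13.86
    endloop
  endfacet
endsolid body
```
; perimeter-only toolpath
G21 ; units = mm
G90 ; absolute positioning
G28 ; home
; layer 1
G0 Z1.98
G0 X0.00 Y0.00
G1 X11.37 Y0.00
G1 X11.37 Y22.95
G1 X0.00 Y22.95
G1 X0.00 Y0.00
; layer 2
G0 Z3.96
G0 X0.00 Y0.00
G1 X11.37 Y0.00
G1 X11.37 Y19.12
G1 X0.00 Y19.12
G1 X0.00 Y0.00
; layer 3
G0 Z5.94
G0 X0.00 Y0.00
G1 X11.37 Y0.00
G1 X11.37 Y15.30
G1 X0.00 Y15.30
G1 X0.00 Y0.00
; layer 4
G0 Z7.92
G0 X0.00 Y0.00
G1 X11.37 Y0.00
G1 X11.37 Y11.47
G1 X0.00 Y11.47
G1 X0.00 Y0.00
; layer 5
G0 Z9.90
G0 X0.00 Y0.00
G1 X11.37 Y0.00
G1 X11.37 Y7.65
G1 X0.00 Y7.65
G1 X0.00 Y0.00
; layer 6
G0 Z11.88
G0 X0.00 Y0.00
G1 X11.37 Y0.00
G1 X11.37 Y3.82
G1 X0.00 Y3.82
G1 X0.00 Y0.00
M2 ; end

The solid is a wedge (ramp): 11.4 × 26.8 mm base, rising to 13.9 mm along the y=0 edge and sloping linearly to z=0 at y=26.8. Slicing at Δz = 1.98 mm — 7 equal slices spanning the solid's height, so layer i sits at z = i·h/7 — gives 6 non-empty perimeters. Each is a 4-segment closed polygon; G0 lifts to the layer z and rapids to the start vertex, then G1 traces the edges. The cross-section shrinks linearly with z (the slice at the apex is degenerate and omitted).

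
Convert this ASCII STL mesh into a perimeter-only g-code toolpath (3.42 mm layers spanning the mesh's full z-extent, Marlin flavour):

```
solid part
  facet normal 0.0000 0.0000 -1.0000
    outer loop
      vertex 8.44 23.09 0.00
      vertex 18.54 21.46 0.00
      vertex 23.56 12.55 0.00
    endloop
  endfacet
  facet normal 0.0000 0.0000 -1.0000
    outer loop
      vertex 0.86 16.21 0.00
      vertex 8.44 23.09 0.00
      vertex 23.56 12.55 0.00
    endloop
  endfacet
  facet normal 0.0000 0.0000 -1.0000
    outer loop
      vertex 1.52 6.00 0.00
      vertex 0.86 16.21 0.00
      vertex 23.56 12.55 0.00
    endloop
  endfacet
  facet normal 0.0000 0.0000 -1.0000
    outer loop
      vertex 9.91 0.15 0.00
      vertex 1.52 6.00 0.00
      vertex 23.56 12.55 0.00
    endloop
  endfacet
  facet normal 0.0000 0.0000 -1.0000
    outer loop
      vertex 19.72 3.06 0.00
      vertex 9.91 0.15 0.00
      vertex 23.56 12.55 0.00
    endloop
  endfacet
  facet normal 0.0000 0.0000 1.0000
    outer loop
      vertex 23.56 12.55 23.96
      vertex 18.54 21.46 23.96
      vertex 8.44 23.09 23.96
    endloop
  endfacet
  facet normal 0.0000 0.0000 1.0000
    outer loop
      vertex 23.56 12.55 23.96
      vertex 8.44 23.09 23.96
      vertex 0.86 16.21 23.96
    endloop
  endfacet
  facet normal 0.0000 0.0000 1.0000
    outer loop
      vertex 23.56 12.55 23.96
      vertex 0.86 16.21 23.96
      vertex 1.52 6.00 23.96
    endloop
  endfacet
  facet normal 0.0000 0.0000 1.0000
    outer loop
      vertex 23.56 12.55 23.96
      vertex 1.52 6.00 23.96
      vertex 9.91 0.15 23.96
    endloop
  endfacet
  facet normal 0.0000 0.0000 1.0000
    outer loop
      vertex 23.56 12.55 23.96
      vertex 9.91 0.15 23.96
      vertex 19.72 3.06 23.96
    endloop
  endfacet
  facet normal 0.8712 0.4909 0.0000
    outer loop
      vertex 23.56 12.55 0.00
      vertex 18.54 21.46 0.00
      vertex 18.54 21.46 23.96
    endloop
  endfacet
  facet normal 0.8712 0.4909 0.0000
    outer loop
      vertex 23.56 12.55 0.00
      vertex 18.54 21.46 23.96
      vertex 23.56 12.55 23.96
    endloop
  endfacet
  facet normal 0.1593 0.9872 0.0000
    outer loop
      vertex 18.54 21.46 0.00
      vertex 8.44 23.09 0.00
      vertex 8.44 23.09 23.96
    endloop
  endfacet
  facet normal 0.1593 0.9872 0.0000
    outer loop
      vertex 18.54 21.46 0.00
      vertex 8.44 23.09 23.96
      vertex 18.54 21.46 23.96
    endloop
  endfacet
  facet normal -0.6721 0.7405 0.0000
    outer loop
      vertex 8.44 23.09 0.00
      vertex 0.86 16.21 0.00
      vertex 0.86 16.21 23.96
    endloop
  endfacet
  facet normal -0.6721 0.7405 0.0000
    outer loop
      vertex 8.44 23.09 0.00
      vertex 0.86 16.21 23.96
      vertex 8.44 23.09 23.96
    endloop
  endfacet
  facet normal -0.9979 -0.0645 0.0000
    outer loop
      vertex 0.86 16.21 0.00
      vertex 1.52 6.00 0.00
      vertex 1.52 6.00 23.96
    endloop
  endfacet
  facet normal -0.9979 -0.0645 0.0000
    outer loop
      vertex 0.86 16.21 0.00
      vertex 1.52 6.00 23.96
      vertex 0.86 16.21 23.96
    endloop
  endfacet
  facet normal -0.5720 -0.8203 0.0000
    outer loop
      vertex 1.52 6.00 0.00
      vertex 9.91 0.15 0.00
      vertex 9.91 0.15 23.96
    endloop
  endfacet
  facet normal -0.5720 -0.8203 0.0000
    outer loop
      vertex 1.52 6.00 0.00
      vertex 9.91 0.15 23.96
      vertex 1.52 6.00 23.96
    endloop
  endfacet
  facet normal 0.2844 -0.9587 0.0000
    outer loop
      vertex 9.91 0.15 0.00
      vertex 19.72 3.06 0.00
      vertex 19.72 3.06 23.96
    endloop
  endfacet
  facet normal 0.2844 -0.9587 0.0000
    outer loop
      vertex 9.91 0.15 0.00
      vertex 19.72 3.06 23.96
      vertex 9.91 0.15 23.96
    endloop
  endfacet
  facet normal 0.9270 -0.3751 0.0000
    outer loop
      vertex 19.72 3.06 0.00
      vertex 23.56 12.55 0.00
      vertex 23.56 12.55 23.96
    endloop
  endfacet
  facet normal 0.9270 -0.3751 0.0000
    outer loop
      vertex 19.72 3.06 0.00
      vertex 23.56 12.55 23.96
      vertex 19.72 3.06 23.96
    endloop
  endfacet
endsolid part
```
; perimeter-only toolpath
G21 ; units = mm
G90 ; absolute positioning
G28 ; home
; layer 1
G0 Z3.42
G0 X23.56 Y12.55
G1 X18.54 Y21.46
G1 X8.44 Y23.09
G1 X0.86 Y16.21
G1 X1.52 Y6.00
G1 X9.91 Y0.15
G1 X19.72 Y3.06
G1 X23.56 Y12.55
; layer 2
G0 Z6.85
G0 X23.56 Y12.55
G1 X18.54 Y21.46
G1 X8.44 Y23.09
G1 X0.86 Y16.21
G1 X1.52 Y6.00
G1 X9.91 Y0.15
G1 X19.72 Y3.06
G1 X23.56 Y12.55
; layer 3
G0 Z10.27
G0 X23.56 Y12.55
G1 X18.54 Y21.46
G1 X8.44 Y23.09
G1 X0.86 Y16.21
G1 X1.52 Y6.00
G1 X9.91 Y0.15
G1 X19.72 Y3.06
G1 X23.56 Y12.55
; layer 4
G0 Z13.69
G0 X23.56 Y12.55
G1 X18.54 Y21.46
G1 X8.44 Y23.09
G1 X0.86 Y16.21
G1 X1.52 Y6.00
G1 X9.91 Y0.15
G1 X19.72 Y3.06
G1 X23.56 Y12.55
; layer 5
G0 Z17.11
G0 X23.56 Y12.55
G1 X18.54 Y21.46
G1 X8.44 Y23.09
G1 X0.86 Y16.21
G1 X1.52 Y6.00
G1 X9.91 Y0.15
G1 X19.72 Y3.06
G1 X23.56 Y12.55
; layer 6
G0 Z20.54
G0 X23.56 Y12.55
G1 X18.54 Y21.46
G1 X8.44 Y23.09
G1 X0.86 Y16.21
G1 X1.52 Y6.00
G1 X9.91 Y0.15
G1 X19.72 Y3.06
G1 X23.56 Y12.55
; layer 7
G0 Z23.96
G0 X23.56 Y12.55
G1 X18.54 Y21.46
G1 X8.44 Y23.09
G1 X0.86 Y16.21
G1 X1.52 Y6.00
G1 X9.91 Y0.15
G1 X19.72 Y3.06
G1 X23.56 Y12.55
M2 ; end

The solid is a regular 7-sided prism (a cylinder approximated with 7 flat sides), circumscribed radius ≈ 11.8 mm, height ≈ 24 mm. Slicing at Δz = 3.42 mm — 7 equal slices spanning the solid's height, so layer i sits at z = i·h/7 — gives 7 non-empty perimeters. Each is a 7-segment closed polygon; G0 lifts to the layer z and rapids to the start vertex, then G1 traces the edges.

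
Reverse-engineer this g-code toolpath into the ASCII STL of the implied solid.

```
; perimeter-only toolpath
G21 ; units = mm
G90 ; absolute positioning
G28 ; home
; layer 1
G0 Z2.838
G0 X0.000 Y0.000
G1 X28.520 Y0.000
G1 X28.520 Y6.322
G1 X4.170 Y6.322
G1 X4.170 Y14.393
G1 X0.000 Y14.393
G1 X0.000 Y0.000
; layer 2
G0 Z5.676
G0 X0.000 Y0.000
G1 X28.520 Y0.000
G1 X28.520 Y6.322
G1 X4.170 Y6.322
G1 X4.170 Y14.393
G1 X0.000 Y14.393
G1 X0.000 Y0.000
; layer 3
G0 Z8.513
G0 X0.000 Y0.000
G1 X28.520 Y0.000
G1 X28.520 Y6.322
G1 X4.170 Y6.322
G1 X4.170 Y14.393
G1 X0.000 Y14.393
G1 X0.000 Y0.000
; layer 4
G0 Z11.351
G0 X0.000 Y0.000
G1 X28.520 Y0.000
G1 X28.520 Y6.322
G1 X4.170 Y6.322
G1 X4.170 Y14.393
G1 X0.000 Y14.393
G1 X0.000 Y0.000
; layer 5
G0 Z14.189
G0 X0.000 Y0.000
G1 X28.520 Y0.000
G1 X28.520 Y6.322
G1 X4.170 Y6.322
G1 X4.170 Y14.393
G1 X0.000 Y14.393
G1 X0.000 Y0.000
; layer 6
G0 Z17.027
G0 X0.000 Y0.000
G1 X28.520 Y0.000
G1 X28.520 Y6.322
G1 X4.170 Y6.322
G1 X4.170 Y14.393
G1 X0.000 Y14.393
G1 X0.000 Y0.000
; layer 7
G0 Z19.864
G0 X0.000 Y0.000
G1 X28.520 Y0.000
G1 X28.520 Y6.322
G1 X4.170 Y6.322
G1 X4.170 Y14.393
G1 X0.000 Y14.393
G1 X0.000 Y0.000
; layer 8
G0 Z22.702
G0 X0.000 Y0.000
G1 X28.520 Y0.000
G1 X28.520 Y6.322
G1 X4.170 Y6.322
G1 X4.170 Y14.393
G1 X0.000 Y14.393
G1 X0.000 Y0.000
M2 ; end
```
solid part
  facet normal 0.0000 0.0000 -1.0000
    outer loop
      vertex 28.520 6.322 0.000
      vertex 28.520 0.000 0.000
      vertex 0.000 0.000 0.000
    endloop
  endfacet
  facet normal 0.0000 0.0000 -1.0000
    outer loop
      vertex 4.170 6.322 0.000
      vertex 28.520 6.322 0.000
      vertex 0.000 0.000 0.000
    endloop
  endfacet
  facet normal 0.0000 0.0000 -1.0000
    outer loop
      vertex 4.170 14.393 0.000
      vertex 4.170 6.322 0.000
      vertex 0.000 0.000 0.000
    endloop
  endfacet
  facet normal 0.0000 0.0000 -1.0000
    outer loop
      vertex 0.000 14.393 0.000
      vertex 4.170 14.393 0.000
      vertex 0.000 0.000 0.000
    endloop
  endfacet
  facet normal 0.0000 0.0000 1.0000
    outer loop
      vertex 0.000 0.000 22.702
      vertex 28.520 0.000 22.702
      vertex 28.520 6.322 22.702
    endloop
  endfacet
  facet normal 0.0000 0.0000 1.0000
    outer loop
      vertex 0.000 0.000 22.702
      vertex 28.520 6.322 22.702
      vertex 4.170 6.322 22.702
    endloop
  endfacet
  facet normal 0.0000 0.0000 1.0000
    outer loop
      vertex 0.000 0.000 22.702
      vertex 4.170 6.322 22.702
      vertex 4.170 14.393 22.702
    endloop
  endfacet
  facet normal 0.0000 0.0000 1.0000
    outer loop
      vertex 0.000 0.000 22.702
      vertex 4.170 14.393 22.702
      vertex 0.000 14.393 22.702
    endloop
  endfacet
  facet normal 0.0000 -1.0000 0.0000
    outer loop
      vertex 0.000 0.000 0.000
      vertex 28.520 0.000 0.000
      vertex 28.520 0.000 22.702
    endloop
  endfacet
  facet normal 0.0000 -1.0000 0.0000
    outer loop
      vertex 0.000 0.000 0.000
      vertex 28.520 0.000 22.702
      vertex 0.000 0.000 22.702
    endloop
  endfacet
  facet normal 1.0000 0.0000 0.0000
    outer loop
      vertex 28.520 0.000 0.000
      vertex 28.520 6.322 0.000
      vertex 28.520 6.322 22.702
    endloop
  endfacet
  facet normal 1.0000 0.0000 0.0000
    outer loop
      vertex 28.520 0.000 0.000
      vertex 28.520 6.322 22.702
      vertex 28.520 0.000 22.702
    endloop
  endfacet
  facet normal 0.0000 1.0000 0.0000
    outer loop
      vertex 28.520 6.322 0.000
      vertex 4.170 6.322 0.000
      vertex 4.170 6.322 22.702
    endloop
  endfacet
  facet normal 0.0000 1.0000 0.0000
    outer loop
      vertex 28.520 6.322 0.000
      vertex 4.170 6.322 22.702
      vertex 28.520 6.322 22.702
    endloop
  endfacet
  facet normal 1.0000 0.0000 0.0000
    outer loop
      vertex 4.170 6.322 0.000
      vertex 4.170 14.393 0.000
      vertex 4.170 14.393 22.702
    endloop
  endfacet
  facet normal 1.0000 0.0000 0.0000
    outer loop
      vertex 4.170 6.322 0.000
      vertex 4.170 14.393 22.702
      vertex 4.170 6.322 22.702
    endloop
  endfacet
  facet normal 0.0000 1.0000 0.0000
    outer loop
      vertex 4.170 14.393 0.000
      vertex 0.000 14.393 0.000
      vertex 0.000 14.393 22.702
    endloop
  endfacet
  facet normal 0.0000 1.0000 0.0000
    outer loop
      vertex 4.170 14.393 0.000
      vertex 0.000 14.393 22.702
      vertex 4.170 14.393 22.702
    endloop
  endfacet
  facet normal -1.0000 0.0000 0.0000
    outer loop
      vertex 0.000 14.393 0.000
      vertex 0.000 0.000 0.000
      vertex 0.000 0.000 22.702
    endloop
  endfacet
  facet normal -1.0000 0.0000 0.0000
    outer loop
      vertex 0.000 14.393 0.000
      vertex 0.000 0.000 22.702
      vertex 0.000 14.393 22.702
    endloop
  endfacet
endsolid part

The G0 Z moves step by Δz≈2.838 mm. Every layer's G1 loop is the same polygon, so the solid is a straight extrusion of it from z=0 to z≈22.7. Closing with flat bottom and top caps and triangulating gives 20 facets — an L-shaped prism: outer 28.5 × 14.4 mm, arm thicknesses ≈ 6.32 mm (horizontal) and 4.17 mm (vertical), extruded 22.7 mm in z.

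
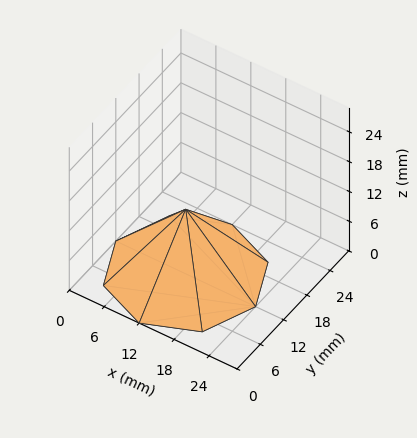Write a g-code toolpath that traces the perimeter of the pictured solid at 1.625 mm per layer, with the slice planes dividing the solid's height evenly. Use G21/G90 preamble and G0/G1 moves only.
Reading the render: the shape is a regular 8-sided pyramid, base circumscribed radius ≈ 12 mm, apex at z ≈ 13 mm (dimensions read to the nearest mm from the axis ticks). For the g-code, the solid's height is divided into equal slices at the stated Δz and each level perimeter traced with G1 moves after a G0 lift.

; perimeter-only toolpath
G21 ; units = mm
G90 ; absolute positioning
G28 ; home
; layer 1
G0 Z1.625
G0 X22.500 Y12.000
G1 X19.424 Y19.424
G1 X12.000 Y22.500
G1 X4.576 Y19.424
G1 X1.500 Y12.000
G1 X4.576 Y4.576
G1 X12.000 Y1.500
G1 X19.424 Y4.576
G1 X22.500 Y12.000
; layer 2
G0 Z3.250
G0 X21.000 Y12.000
G1 X18.364 Y18.364
G1 X12.000 Y21.000
G1 X5.636 Y18.364
G1 X3.000 Y12.000
G1 X5.636 Y5.636
G1 X12.000 Y3.000
G1 X18.364 Y5.636
G1 X21.000 Y12.000
; layer 3
G0 Z4.875
G0 X19.500 Y12.000
G1 X17.303 Y17.303
G1 X12.000 Y19.500
G1 X6.697 Y17.303
G1 X4.500 Y12.000
G1 X6.697 Y6.697
G1 X12.000 Y4.500
G1 X17.303 Y6.697
G1 X19.500 Y12.000
; layer 4
G0 Z6.500
G0 X18.000 Y12.000
G1 X16.242 Y16.242
G1 X12.000 Y18.000
G1 X7.758 Y16.242
G1 X6.000 Y12.000
G1 X7.758 Y7.758
G1 X12.000 Y6.000
G1 X16.242 Y7.758
G1 X18.000 Y12.000
; layer 5
G0 Z8.125
G0 X16.500 Y12.000
G1 X15.182 Y15.182
G1 X12.000 Y16.500
G1 X8.818 Y15.182
G1 X7.500 Y12.000
G1 X8.818 Y8.818
G1 X12.000 Y7.500
G1 X15.182 Y8.818
G1 X16.500 Y12.000
; layer 6
G0 Z9.750
G0 X15.000 Y12.000
G1 X14.121 Y14.121
G1 X12.000 Y15.000
G1 X9.879 Y14.121
G1 X9.000 Y12.000
G1 X9.879 Y9.879
G1 X12.000 Y9.000
G1 X14.121 Y9.879
G1 X15.000 Y12.000
; layer 7
G0 Z11.375
G0 X13.500 Y12.000
G1 X13.061 Y13.061
G1 X12.000 Y13.500
G1 X10.939 Y13.061
G1 X10.500 Y12.000
G1 X10.939 Y10.939
G1 X12.000 Y10.500
G1 X13.061 Y10.939
G1 X13.500 Y12.000
M2 ; end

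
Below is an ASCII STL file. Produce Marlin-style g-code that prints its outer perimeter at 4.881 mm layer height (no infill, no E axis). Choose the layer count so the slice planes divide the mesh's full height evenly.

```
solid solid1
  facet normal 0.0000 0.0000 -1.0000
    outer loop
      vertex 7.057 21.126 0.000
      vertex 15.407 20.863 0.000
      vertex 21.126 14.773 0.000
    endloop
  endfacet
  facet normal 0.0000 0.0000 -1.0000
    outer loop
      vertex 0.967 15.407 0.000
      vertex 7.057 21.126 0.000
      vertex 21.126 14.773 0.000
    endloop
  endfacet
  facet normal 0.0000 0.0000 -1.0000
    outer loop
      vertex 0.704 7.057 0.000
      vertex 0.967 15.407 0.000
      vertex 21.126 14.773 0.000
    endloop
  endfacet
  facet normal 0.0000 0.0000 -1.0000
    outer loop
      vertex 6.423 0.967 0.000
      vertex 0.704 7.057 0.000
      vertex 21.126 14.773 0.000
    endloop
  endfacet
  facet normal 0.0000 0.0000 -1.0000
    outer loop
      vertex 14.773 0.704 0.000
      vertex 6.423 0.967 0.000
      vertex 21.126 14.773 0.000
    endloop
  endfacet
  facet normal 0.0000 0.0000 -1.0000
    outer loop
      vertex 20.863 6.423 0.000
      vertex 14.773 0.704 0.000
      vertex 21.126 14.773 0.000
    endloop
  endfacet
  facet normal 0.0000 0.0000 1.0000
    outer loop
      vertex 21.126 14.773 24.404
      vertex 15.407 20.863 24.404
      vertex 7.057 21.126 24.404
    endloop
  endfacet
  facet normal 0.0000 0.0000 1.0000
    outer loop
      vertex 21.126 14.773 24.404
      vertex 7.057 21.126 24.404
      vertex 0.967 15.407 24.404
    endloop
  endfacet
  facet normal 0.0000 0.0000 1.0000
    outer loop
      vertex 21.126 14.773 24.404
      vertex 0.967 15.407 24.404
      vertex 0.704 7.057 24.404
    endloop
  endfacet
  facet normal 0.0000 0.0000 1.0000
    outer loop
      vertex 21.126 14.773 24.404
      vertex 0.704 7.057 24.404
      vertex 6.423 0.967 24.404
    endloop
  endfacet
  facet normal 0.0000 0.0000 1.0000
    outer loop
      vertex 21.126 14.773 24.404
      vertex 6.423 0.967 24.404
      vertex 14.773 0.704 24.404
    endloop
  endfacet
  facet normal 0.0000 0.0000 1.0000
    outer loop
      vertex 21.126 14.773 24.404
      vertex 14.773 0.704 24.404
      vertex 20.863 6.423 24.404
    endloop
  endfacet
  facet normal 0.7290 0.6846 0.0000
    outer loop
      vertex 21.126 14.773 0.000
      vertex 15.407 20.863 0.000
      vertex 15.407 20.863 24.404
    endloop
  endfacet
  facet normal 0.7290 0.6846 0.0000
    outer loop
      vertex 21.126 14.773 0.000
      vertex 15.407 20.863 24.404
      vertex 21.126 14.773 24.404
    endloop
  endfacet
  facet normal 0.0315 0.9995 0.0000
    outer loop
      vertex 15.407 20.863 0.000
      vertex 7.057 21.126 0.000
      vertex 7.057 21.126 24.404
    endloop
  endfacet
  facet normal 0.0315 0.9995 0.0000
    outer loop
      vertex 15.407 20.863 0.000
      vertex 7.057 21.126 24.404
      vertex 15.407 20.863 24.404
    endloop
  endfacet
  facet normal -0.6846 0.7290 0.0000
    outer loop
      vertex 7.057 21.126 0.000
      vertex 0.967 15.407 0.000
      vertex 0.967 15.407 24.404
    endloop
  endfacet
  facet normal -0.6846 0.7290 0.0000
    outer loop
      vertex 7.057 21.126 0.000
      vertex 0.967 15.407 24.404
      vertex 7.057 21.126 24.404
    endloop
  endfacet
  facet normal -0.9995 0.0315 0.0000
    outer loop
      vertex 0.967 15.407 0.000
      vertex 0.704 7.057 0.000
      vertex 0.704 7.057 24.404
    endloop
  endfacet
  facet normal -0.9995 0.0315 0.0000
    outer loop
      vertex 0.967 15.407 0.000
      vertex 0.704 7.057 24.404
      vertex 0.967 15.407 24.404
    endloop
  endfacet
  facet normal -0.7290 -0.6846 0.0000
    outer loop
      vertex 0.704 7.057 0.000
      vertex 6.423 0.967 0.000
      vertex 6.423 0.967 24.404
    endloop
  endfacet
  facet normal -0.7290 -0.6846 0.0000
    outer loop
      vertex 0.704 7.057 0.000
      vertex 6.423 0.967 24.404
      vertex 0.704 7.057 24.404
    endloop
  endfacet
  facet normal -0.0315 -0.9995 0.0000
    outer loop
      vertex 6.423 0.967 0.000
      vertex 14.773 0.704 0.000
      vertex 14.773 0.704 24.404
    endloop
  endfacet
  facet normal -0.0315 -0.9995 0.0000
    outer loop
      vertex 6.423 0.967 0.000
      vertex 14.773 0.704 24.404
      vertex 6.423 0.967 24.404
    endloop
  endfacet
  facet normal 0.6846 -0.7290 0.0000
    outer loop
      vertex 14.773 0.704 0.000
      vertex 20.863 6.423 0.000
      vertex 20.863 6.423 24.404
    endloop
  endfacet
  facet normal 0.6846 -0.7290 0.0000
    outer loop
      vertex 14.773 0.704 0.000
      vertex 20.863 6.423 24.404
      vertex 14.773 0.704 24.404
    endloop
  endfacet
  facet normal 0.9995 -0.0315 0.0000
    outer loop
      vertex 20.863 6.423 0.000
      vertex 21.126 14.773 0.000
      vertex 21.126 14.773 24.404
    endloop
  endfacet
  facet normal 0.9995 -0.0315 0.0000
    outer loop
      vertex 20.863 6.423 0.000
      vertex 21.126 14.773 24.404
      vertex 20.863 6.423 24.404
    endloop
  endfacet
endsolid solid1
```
; perimeter-only toolpath
G21 ; units = mm
G90 ; absolute positioning
G28 ; home
; layer 1
G0 Z4.881
G0 X21.126 Y14.773
G1 X15.407 Y20.863
G1 X7.057 Y21.126
G1 X0.967 Y15.407
G1 X0.704 Y7.057
G1 X6.423 Y0.967
G1 X14.773 Y0.704
G1 X20.863 Y6.423
G1 X21.126 Y14.773
; layer 2
G0 Z9.762
G0 X21.126 Y14.773
G1 X15.407 Y20.863
G1 X7.057 Y21.126
G1 X0.967 Y15.407
G1 X0.704 Y7.057
G1 X6.423 Y0.967
G1 X14.773 Y0.704
G1 X20.863 Y6.423
G1 X21.126 Y14.773
; layer 3
G0 Z14.642
G0 X21.126 Y14.773
G1 X15.407 Y20.863
G1 X7.057 Y21.126
G1 X0.967 Y15.407
G1 X0.704 Y7.057
G1 X6.423 Y0.967
G1 X14.773 Y0.704
G1 X20.863 Y6.423
G1 X21.126 Y14.773
; layer 4
G0 Z19.523
G0 X21.126 Y14.773
G1 X15.407 Y20.863
G1 X7.057 Y21.126
G1 X0.967 Y15.407
G1 X0.704 Y7.057
G1 X6.423 Y0.967
G1 X14.773 Y0.704
G1 X20.863 Y6.423
G1 X21.126 Y14.773
; layer 5
G0 Z24.404
G0 X21.126 Y14.773
G1 X15.407 Y20.863
G1 X7.057 Y21.126
G1 X0.967 Y15.407
G1 X0.704 Y7.057
G1 X6.423 Y0.967
G1 X14.773 Y0.704
G1 X20.863 Y6.423
G1 X21.126 Y14.773
M2 ; end

The solid is a regular 8-sided prism (a cylinder approximated with 8 flat sides), circumscribed radius ≈ 10.9 mm, height ≈ 24.4 mm. Slicing at Δz = 4.881 mm — 5 equal slices spanning the solid's height, so layer i sits at z = i·h/5 — gives 5 non-empty perimeters. Each is a 8-segment closed polygon; G0 lifts to the layer z and rapids to the start vertex, then G1 traces the edges.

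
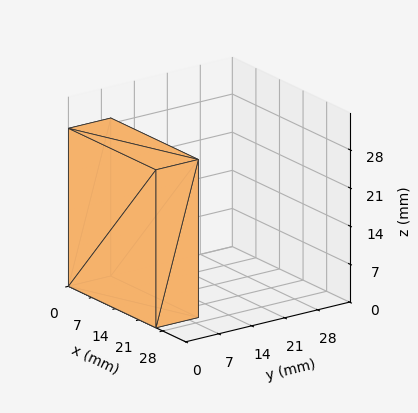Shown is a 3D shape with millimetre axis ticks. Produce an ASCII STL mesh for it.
Reading the render: the shape is a rectangular box, roughly 26 × 9 mm footprint and 29 mm tall (dimensions read to the nearest mm from the axis ticks). For the STL, each face is triangulated and given an outward normal.

solid part
  facet normal 0.0000 0.0000 -1.0000
    outer loop
      vertex 26.00 9.00 0.00
      vertex 26.00 0.00 0.00
      vertex 0.00 0.00 0.00
    endloop
  endfacet
  facet normal 0.0000 0.0000 -1.0000
    outer loop
      vertex 0.00 9.00 0.00
      vertex 26.00 9.00 0.00
      vertex 0.00 0.00 0.00
    endloop
  endfacet
  facet normal 0.0000 0.0000 1.0000
    outer loop
      vertex 0.00 0.00 29.00
      vertex 26.00 0.00 29.00
      vertex 26.00 9.00 29.00
    endloop
  endfacet
  facet normal 0.0000 0.0000 1.0000
    outer loop
      vertex 0.00 0.00 29.00
      vertex 26.00 9.00 29.00
      vertex 0.00 9.00 29.00
    endloop
  endfacet
  facet normal 0.0000 -1.0000 0.0000
    outer loop
      vertex 0.00 0.00 0.00
      vertex 26.00 0.00 0.00
      vertex 26.00 0.00 29.00
    endloop
  endfacet
  facet normal 0.0000 -1.0000 0.0000
    outer loop
      vertex 0.00 0.00 0.00
      vertex 26.00 0.00 29.00
      vertex 0.00 0.00 29.00
    endloop
  endfacet
  facet normal 0.0000 1.0000 0.0000
    outer loop
      vertex 26.00 9.00 29.00
      vertex 26.00 9.00 0.00
      vertex 0.00 9.00 0.00
    endloop
  endfacet
  facet normal 0.0000 1.0000 0.0000
    outer loop
      vertex 0.00 9.00 29.00
      vertex 26.00 9.00 29.00
      vertex 0.00 9.00 0.00
    endloop
  endfacet
  facet normal -1.0000 0.0000 0.0000
    outer loop
      vertex 0.00 9.00 29.00
      vertex 0.00 9.00 0.00
      vertex 0.00 0.00 0.00
    endloop
  endfacet
  facet normal -1.0000 0.0000 0.0000
    outer loop
      vertex 0.00 0.00 29.00
      vertex 0.00 9.00 29.00
      vertex 0.00 0.00 0.00
    endloop
  endfacet
  facet normal 1.0000 0.0000 0.0000
    outer loop
      vertex 26.00 0.00 0.00
      vertex 26.00 9.00 0.00
      vertex 26.00 9.00 29.00
    endloop
  endfacet
  facet normal 1.0000 0.0000 0.0000
    outer loop
      vertex 26.00 0.00 0.00
      vertex 26.00 9.00 29.00
      vertex 26.00 0.00 29.00
    endloop
  endfacet
endsolid part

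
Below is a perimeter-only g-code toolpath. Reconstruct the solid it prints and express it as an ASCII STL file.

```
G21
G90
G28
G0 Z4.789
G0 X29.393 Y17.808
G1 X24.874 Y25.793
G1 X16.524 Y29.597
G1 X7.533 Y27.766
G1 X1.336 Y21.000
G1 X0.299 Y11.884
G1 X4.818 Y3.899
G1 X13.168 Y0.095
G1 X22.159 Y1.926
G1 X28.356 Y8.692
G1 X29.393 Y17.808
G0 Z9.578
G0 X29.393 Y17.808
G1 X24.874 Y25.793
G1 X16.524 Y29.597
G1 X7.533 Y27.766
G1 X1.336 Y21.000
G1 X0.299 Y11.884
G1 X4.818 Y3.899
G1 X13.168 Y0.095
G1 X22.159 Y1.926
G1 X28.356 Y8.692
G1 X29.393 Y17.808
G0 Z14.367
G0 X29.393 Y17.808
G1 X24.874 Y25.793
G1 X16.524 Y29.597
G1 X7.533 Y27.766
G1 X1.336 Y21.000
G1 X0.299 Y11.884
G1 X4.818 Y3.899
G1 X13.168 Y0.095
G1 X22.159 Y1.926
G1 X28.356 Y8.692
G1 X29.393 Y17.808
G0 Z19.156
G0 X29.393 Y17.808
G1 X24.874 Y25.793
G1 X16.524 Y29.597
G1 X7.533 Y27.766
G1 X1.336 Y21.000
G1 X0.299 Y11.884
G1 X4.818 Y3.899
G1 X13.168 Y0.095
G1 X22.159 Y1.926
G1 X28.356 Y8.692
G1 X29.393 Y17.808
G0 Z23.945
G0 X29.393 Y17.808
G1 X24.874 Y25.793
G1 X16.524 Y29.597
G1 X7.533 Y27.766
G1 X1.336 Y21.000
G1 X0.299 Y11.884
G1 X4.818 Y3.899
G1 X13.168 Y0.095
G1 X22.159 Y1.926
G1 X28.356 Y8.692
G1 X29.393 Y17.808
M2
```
solid part
  facet normal 0.0000 0.0000 -1.0000
    outer loop
      vertex 16.524 29.597 0.000
      vertex 24.874 25.793 0.000
      vertex 29.393 17.808 0.000
    endloop
  endfacet
  facet normal 0.0000 0.0000 -1.0000
    outer loop
      vertex 7.533 27.766 0.000
      vertex 16.524 29.597 0.000
      vertex 29.393 17.808 0.000
    endloop
  endfacet
  facet normal 0.0000 0.0000 -1.0000
    outer loop
      vertex 1.336 21.000 0.000
      vertex 7.533 27.766 0.000
      vertex 29.393 17.808 0.000
    endloop
  endfacet
  facet normal 0.0000 0.0000 -1.0000
    outer loop
      vertex 0.299 11.884 0.000
      vertex 1.336 21.000 0.000
      vertex 29.393 17.808 0.000
    endloop
  endfacet
  facet normal 0.0000 0.0000 -1.0000
    outer loop
      vertex 4.818 3.899 0.000
      vertex 0.299 11.884 0.000
      vertex 29.393 17.808 0.000
    endloop
  endfacet
  facet normal 0.0000 0.0000 -1.0000
    outer loop
      vertex 13.168 0.095 0.000
      vertex 4.818 3.899 0.000
      vertex 29.393 17.808 0.000
    endloop
  endfacet
  facet normal 0.0000 0.0000 -1.0000
    outer loop
      vertex 22.159 1.926 0.000
      vertex 13.168 0.095 0.000
      vertex 29.393 17.808 0.000
    endloop
  endfacet
  facet normal 0.0000 0.0000 -1.0000
    outer loop
      vertex 28.356 8.692 0.000
      vertex 22.159 1.926 0.000
      vertex 29.393 17.808 0.000
    endloop
  endfacet
  facet normal 0.0000 0.0000 1.0000
    outer loop
      vertex 29.393 17.808 23.945
      vertex 24.874 25.793 23.945
      vertex 16.524 29.597 23.945
    endloop
  endfacet
  facet normal 0.0000 0.0000 1.0000
    outer loop
      vertex 29.393 17.808 23.945
      vertex 16.524 29.597 23.945
      vertex 7.533 27.766 23.945
    endloop
  endfacet
  facet normal 0.0000 0.0000 1.0000
    outer loop
      vertex 29.393 17.808 23.945
      vertex 7.533 27.766 23.945
      vertex 1.336 21.000 23.945
    endloop
  endfacet
  facet normal 0.0000 0.0000 1.0000
    outer loop
      vertex 29.393 17.808 23.945
      vertex 1.336 21.000 23.945
      vertex 0.299 11.884 23.945
    endloop
  endfacet
  facet normal 0.0000 0.0000 1.0000
    outer loop
      vertex 29.393 17.808 23.945
      vertex 0.299 11.884 23.945
      vertex 4.818 3.899 23.945
    endloop
  endfacet
  facet normal 0.0000 0.0000 1.0000
    outer loop
      vertex 29.393 17.808 23.945
      vertex 4.818 3.899 23.945
      vertex 13.168 0.095 23.945
    endloop
  endfacet
  facet normal 0.0000 0.0000 1.0000
    outer loop
      vertex 29.393 17.808 23.945
      vertex 13.168 0.095 23.945
      vertex 22.159 1.926 23.945
    endloop
  endfacet
  facet normal 0.0000 0.0000 1.0000
    outer loop
      vertex 29.393 17.808 23.945
      vertex 22.159 1.926 23.945
      vertex 28.356 8.692 23.945
    endloop
  endfacet
  facet normal 0.8703 0.4925 0.0000
    outer loop
      vertex 29.393 17.808 0.000
      vertex 24.874 25.793 0.000
      vertex 24.874 25.793 23.945
    endloop
  endfacet
  facet normal 0.8703 0.4925 0.0000
    outer loop
      vertex 29.393 17.808 0.000
      vertex 24.874 25.793 23.945
      vertex 29.393 17.808 23.945
    endloop
  endfacet
  facet normal 0.4146 0.9100 0.0000
    outer loop
      vertex 24.874 25.793 0.000
      vertex 16.524 29.597 0.000
      vertex 16.524 29.597 23.945
    endloop
  endfacet
  facet normal 0.4146 0.9100 0.0000
    outer loop
      vertex 24.874 25.793 0.000
      vertex 16.524 29.597 23.945
      vertex 24.874 25.793 23.945
    endloop
  endfacet
  facet normal -0.1996 0.9799 0.0000
    outer loop
      vertex 16.524 29.597 0.000
      vertex 7.533 27.766 0.000
      vertex 7.533 27.766 23.945
    endloop
  endfacet
  facet normal -0.1996 0.9799 0.0000
    outer loop
      vertex 16.524 29.597 0.000
      vertex 7.533 27.766 23.945
      vertex 16.524 29.597 23.945
    endloop
  endfacet
  facet normal -0.7374 0.6754 0.0000
    outer loop
      vertex 7.533 27.766 0.000
      vertex 1.336 21.000 0.000
      vertex 1.336 21.000 23.945
    endloop
  endfacet
  facet normal -0.7374 0.6754 0.0000
    outer loop
      vertex 7.533 27.766 0.000
      vertex 1.336 21.000 23.945
      vertex 7.533 27.766 23.945
    endloop
  endfacet
  facet normal -0.9936 0.1130 0.0000
    outer loop
      vertex 1.336 21.000 0.000
      vertex 0.299 11.884 0.000
      vertex 0.299 11.884 23.945
    endloop
  endfacet
  facet normal -0.9936 0.1130 0.0000
    outer loop
      vertex 1.336 21.000 0.000
      vertex 0.299 11.884 23.945
      vertex 1.336 21.000 23.945
    endloop
  endfacet
  facet normal -0.8703 -0.4925 0.0000
    outer loop
      vertex 0.299 11.884 0.000
      vertex 4.818 3.899 0.000
      vertex 4.818 3.899 23.945
    endloop
  endfacet
  facet normal -0.8703 -0.4925 0.0000
    outer loop
      vertex 0.299 11.884 0.000
      vertex 4.818 3.899 23.945
      vertex 0.299 11.884 23.945
    endloop
  endfacet
  facet normal -0.4146 -0.9100 0.0000
    outer loop
      vertex 4.818 3.899 0.000
      vertex 13.168 0.095 0.000
      vertex 13.168 0.095 23.945
    endloop
  endfacet
  facet normal -0.4146 -0.9100 0.0000
    outer loop
      vertex 4.818 3.899 0.000
      vertex 13.168 0.095 23.945
      vertex 4.818 3.899 23.945
    endloop
  endfacet
  facet normal 0.1996 -0.9799 0.0000
    outer loop
      vertex 13.168 0.095 0.000
      vertex 22.159 1.926 0.000
      vertex 22.159 1.926 23.945
    endloop
  endfacet
  facet normal 0.1996 -0.9799 0.0000
    outer loop
      vertex 13.168 0.095 0.000
      vertex 22.159 1.926 23.945
      vertex 13.168 0.095 23.945
    endloop
  endfacet
  facet normal 0.7374 -0.6754 0.0000
    outer loop
      vertex 22.159 1.926 0.000
      vertex 28.356 8.692 0.000
      vertex 28.356 8.692 23.945
    endloop
  endfacet
  facet normal 0.7374 -0.6754 0.0000
    outer loop
      vertex 22.159 1.926 0.000
      vertex 28.356 8.692 23.945
      vertex 22.159 1.926 23.945
    endloop
  endfacet
  facet normal 0.9936 -0.1130 0.0000
    outer loop
      vertex 28.356 8.692 0.000
      vertex 29.393 17.808 0.000
      vertex 29.393 17.808 23.945
    endloop
  endfacet
  facet normal 0.9936 -0.1130 0.0000
    outer loop
      vertex 28.356 8.692 0.000
      vertex 29.393 17.808 23.945
      vertex 28.356 8.692 23.945
    endloop
  endfacet
endsolid part

The G0 Z moves step by Δz≈4.789 mm. Every layer's G1 loop is the same polygon, so the solid is a straight extrusion of it from z=0 to z≈23.9. Closing with flat bottom and top caps and triangulating gives 36 facets — a regular 10-sided prism (a cylinder approximated with 10 flat sides), circumscribed radius ≈ 14.8 mm, height ≈ 23.9 mm.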